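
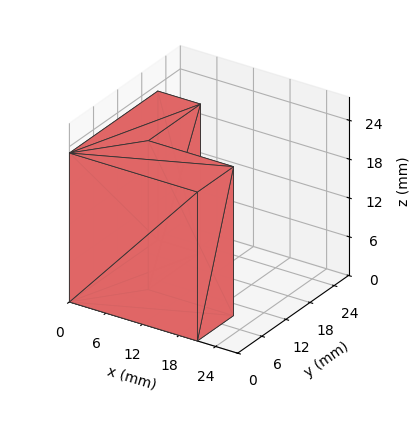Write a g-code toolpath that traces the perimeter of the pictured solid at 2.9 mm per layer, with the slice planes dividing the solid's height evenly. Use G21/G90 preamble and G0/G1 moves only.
Reading the render: the shape is an L-shaped prism: outer 21 × 22 mm, arm thicknesses ≈ 9 mm (horizontal) and 7 mm (vertical), extruded 23 mm in z (dimensions read to the nearest mm from the axis ticks). For the g-code, the solid's height is divided into equal slices at the stated Δz and each level perimeter traced with G1 moves after a G0 lift.

; perimeter-only toolpath
G21 ; units = mm
G90 ; absolute positioning
G28 ; home
; layer 1
G0 Z2.9
G0 X0.0 Y0.0
G1 X21.0 Y0.0
G1 X21.0 Y9.0
G1 X7.0 Y9.0
G1 X7.0 Y22.0
G1 X0.0 Y22.0
G1 X0.0 Y0.0
; layer 2
G0 Z5.8
G0 X0.0 Y0.0
G1 X21.0 Y0.0
G1 X21.0 Y9.0
G1 X7.0 Y9.0
G1 X7.0 Y22.0
G1 X0.0 Y22.0
G1 X0.0 Y0.0
; layer 3
G0 Z8.6
G0 X0.0 Y0.0
G1 X21.0 Y0.0
G1 X21.0 Y9.0
G1 X7.0 Y9.0
G1 X7.0 Y22.0
G1 X0.0 Y22.0
G1 X0.0 Y0.0
; layer 4
G0 Z11.5
G0 X0.0 Y0.0
G1 X21.0 Y0.0
G1 X21.0 Y9.0
G1 X7.0 Y9.0
G1 X7.0 Y22.0
G1 X0.0 Y22.0
G1 X0.0 Y0.0
; layer 5
G0 Z14.4
G0 X0.0 Y0.0
G1 X21.0 Y0.0
G1 X21.0 Y9.0
G1 X7.0 Y9.0
G1 X7.0 Y22.0
G1 X0.0 Y22.0
G1 X0.0 Y0.0
; layer 6
G0 Z17.2
G0 X0.0 Y0.0
G1 X21.0 Y0.0
G1 X21.0 Y9.0
G1 X7.0 Y9.0
G1 X7.0 Y22.0
G1 X0.0 Y22.0
G1 X0.0 Y0.0
; layer 7
G0 Z20.1
G0 X0.0 Y0.0
G1 X21.0 Y0.0
G1 X21.0 Y9.0
G1 X7.0 Y9.0
G1 X7.0 Y22.0
G1 X0.0 Y22.0
G1 X0.0 Y0.0
; layer 8
G0 Z23.0
G0 X0.0 Y0.0
G1 X21.0 Y0.0
G1 X21.0 Y9.0
G1 X7.0 Y9.0
G1 X7.0 Y22.0
G1 X0.0 Y22.0
G1 X0.0 Y0.0
M2 ; end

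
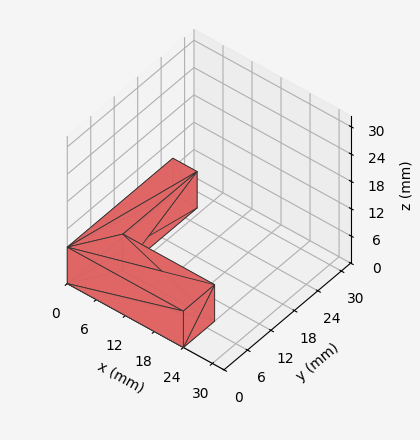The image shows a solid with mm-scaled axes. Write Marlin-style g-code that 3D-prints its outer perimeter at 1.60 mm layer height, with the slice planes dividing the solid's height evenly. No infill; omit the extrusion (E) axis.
Reading the render: the shape is an L-shaped prism: outer 24 × 27 mm, arm thicknesses ≈ 8 mm (horizontal) and 5 mm (vertical), extruded 8 mm in z (dimensions read to the nearest mm from the axis ticks). For the g-code, the solid's height is divided into equal slices at the stated Δz and each level perimeter traced with G1 moves after a G0 lift.

; perimeter-only toolpath
G21 ; units = mm
G90 ; absolute positioning
G28 ; home
; layer 1
G0 Z1.60
G0 X0.00 Y0.00
G1 X24.00 Y0.00
G1 X24.00 Y8.00
G1 X5.00 Y8.00
G1 X5.00 Y27.00
G1 X0.00 Y27.00
G1 X0.00 Y0.00
; layer 2
G0 Z3.20
G0 X0.00 Y0.00
G1 X24.00 Y0.00
G1 X24.00 Y8.00
G1 X5.00 Y8.00
G1 X5.00 Y27.00
G1 X0.00 Y27.00
G1 X0.00 Y0.00
; layer 3
G0 Z4.80
G0 X0.00 Y0.00
G1 X24.00 Y0.00
G1 X24.00 Y8.00
G1 X5.00 Y8.00
G1 X5.00 Y27.00
G1 X0.00 Y27.00
G1 X0.00 Y0.00
; layer 4
G0 Z6.40
G0 X0.00 Y0.00
G1 X24.00 Y0.00
G1 X24.00 Y8.00
G1 X5.00 Y8.00
G1 X5.00 Y27.00
G1 X0.00 Y27.00
G1 X0.00 Y0.00
; layer 5
G0 Z8.00
G0 X0.00 Y0.00
G1 X24.00 Y0.00
G1 X24.00 Y8.00
G1 X5.00 Y8.00
G1 X5.00 Y27.00
G1 X0.00 Y27.00
G1 X0.00 Y0.00
M2 ; end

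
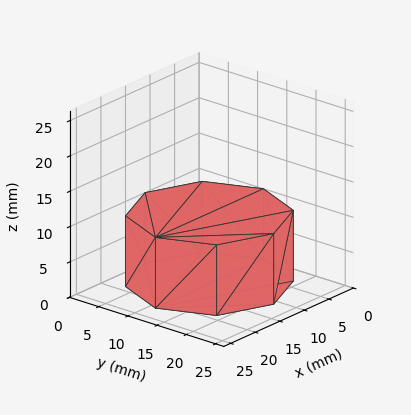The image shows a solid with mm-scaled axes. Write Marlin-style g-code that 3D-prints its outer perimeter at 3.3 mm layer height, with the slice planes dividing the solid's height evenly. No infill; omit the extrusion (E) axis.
Reading the render: the shape is a regular 8-sided prism (a cylinder approximated with 8 flat sides), circumscribed radius ≈ 11 mm, height ≈ 10 mm (dimensions read to the nearest mm from the axis ticks). For the g-code, the solid's height is divided into equal slices at the stated Δz and each level perimeter traced with G1 moves after a G0 lift.

; perimeter-only toolpath
G21 ; units = mm
G90 ; absolute positioning
G28 ; home
; layer 1
G0 Z3.3
G0 X22.0 Y11.0
G1 X18.8 Y18.8
G1 X11.0 Y22.0
G1 X3.2 Y18.8
G1 X0.0 Y11.0
G1 X3.2 Y3.2
G1 X11.0 Y0.0
G1 X18.8 Y3.2
G1 X22.0 Y11.0
; layer 2
G0 Z6.7
G0 X22.0 Y11.0
G1 X18.8 Y18.8
G1 X11.0 Y22.0
G1 X3.2 Y18.8
G1 X0.0 Y11.0
G1 X3.2 Y3.2
G1 X11.0 Y0.0
G1 X18.8 Y3.2
G1 X22.0 Y11.0
; layer 3
G0 Z10.0
G0 X22.0 Y11.0
G1 X18.8 Y18.8
G1 X11.0 Y22.0
G1 X3.2 Y18.8
G1 X0.0 Y11.0
G1 X3.2 Y3.2
G1 X11.0 Y0.0
G1 X18.8 Y3.2
G1 X22.0 Y11.0
M2 ; end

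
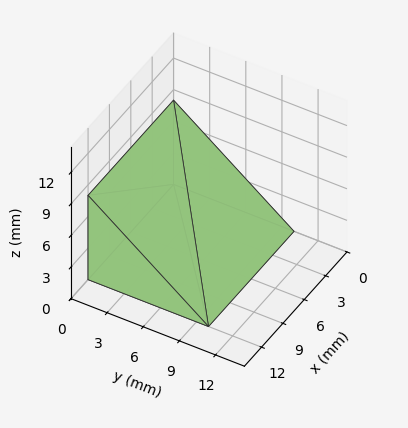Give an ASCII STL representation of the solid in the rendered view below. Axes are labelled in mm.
Reading the render: the shape is a wedge (ramp): 12 × 10 mm base, rising to 8 mm along the y=0 edge and sloping linearly to z=0 at y=10 (dimensions read to the nearest mm from the axis ticks). For the STL, each face is triangulated and given an outward normal.

solid part
  facet normal 0.0000 0.0000 -1.0000
    outer loop
      vertex 12.00 10.00 0.00
      vertex 12.00 0.00 0.00
      vertex 0.00 0.00 0.00
    endloop
  endfacet
  facet normal 0.0000 0.0000 -1.0000
    outer loop
      vertex 0.00 10.00 0.00
      vertex 12.00 10.00 0.00
      vertex 0.00 0.00 0.00
    endloop
  endfacet
  facet normal 0.0000 -1.0000 0.0000
    outer loop
      vertex 0.00 0.00 0.00
      vertex 12.00 0.00 0.00
      vertex 12.00 0.00 8.00
    endloop
  endfacet
  facet normal 0.0000 -1.0000 0.0000
    outer loop
      vertex 0.00 0.00 0.00
      vertex 12.00 0.00 8.00
      vertex 0.00 0.00 8.00
    endloop
  endfacet
  facet normal 0.0000 0.6247 0.7809
    outer loop
      vertex 0.00 0.00 8.00
      vertex 12.00 0.00 8.00
      vertex 12.00 10.00 0.00
    endloop
  endfacet
  facet normal 0.0000 0.6247 0.7809
    outer loop
      vertex 0.00 0.00 8.00
      vertex 12.00 10.00 0.00
      vertex 0.00 10.00 0.00
    endloop
  endfacet
  facet normal -1.0000 0.0000 0.0000
    outer loop
      vertex 0.00 0.00 8.00
      vertex 0.00 10.00 0.00
      vertex 0.00 0.00 0.00
    endloop
  endfacet
  facet normal 1.0000 0.0000 0.0000
    outer loop
      vertex 12.00 0.00 0.00
      vertex 12.00 10.00 0.00
      vertex 12.00 0.00 8.00
    endloop
  endfacet
endsolid part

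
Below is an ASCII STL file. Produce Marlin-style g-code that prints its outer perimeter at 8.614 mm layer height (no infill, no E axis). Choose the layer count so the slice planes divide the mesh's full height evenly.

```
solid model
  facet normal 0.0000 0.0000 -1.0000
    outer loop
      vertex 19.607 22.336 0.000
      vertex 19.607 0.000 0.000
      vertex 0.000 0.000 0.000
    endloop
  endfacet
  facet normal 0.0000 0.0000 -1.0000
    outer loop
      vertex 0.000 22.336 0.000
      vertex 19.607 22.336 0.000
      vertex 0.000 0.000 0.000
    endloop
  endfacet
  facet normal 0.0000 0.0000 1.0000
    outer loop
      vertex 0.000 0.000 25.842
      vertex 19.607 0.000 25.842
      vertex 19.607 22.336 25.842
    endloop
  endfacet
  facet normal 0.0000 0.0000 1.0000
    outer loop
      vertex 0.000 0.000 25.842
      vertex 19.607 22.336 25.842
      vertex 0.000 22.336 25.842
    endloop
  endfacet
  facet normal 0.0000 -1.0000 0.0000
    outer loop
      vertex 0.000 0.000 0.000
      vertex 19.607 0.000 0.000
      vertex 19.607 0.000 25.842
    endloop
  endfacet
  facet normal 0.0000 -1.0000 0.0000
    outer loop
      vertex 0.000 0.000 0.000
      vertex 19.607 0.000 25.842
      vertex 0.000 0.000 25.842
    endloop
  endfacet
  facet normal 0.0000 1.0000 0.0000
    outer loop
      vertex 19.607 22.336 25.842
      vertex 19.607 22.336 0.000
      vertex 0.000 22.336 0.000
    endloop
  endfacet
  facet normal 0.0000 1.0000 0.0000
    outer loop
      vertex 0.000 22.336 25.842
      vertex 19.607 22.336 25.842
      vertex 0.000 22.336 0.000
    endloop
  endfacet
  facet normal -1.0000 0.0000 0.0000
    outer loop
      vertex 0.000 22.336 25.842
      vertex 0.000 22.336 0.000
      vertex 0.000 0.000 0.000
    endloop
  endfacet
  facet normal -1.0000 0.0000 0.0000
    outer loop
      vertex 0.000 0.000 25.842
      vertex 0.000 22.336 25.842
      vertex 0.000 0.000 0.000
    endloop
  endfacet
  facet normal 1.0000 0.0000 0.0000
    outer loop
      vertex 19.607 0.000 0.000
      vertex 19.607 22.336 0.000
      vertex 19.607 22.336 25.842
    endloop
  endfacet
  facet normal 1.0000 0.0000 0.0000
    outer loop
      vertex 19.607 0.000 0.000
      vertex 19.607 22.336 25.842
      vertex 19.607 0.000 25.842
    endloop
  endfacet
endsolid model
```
; perimeter-only toolpath
G21 ; units = mm
G90 ; absolute positioning
G28 ; home
; layer 1
G0 Z8.614
G0 X0.000 Y0.000
G1 X19.607 Y0.000
G1 X19.607 Y22.336
G1 X0.000 Y22.336
G1 X0.000 Y0.000
; layer 2
G0 Z17.228
G0 X0.000 Y0.000
G1 X19.607 Y0.000
G1 X19.607 Y22.336
G1 X0.000 Y22.336
G1 X0.000 Y0.000
; layer 3
G0 Z25.842
G0 X0.000 Y0.000
G1 X19.607 Y0.000
G1 X19.607 Y22.336
G1 X0.000 Y22.336
G1 X0.000 Y0.000
M2 ; end

The solid is a rectangular box, roughly 19.6 × 22.3 mm footprint and 25.8 mm tall. Slicing at Δz = 8.614 mm — 3 equal slices spanning the solid's height, so layer i sits at z = i·h/3 — gives 3 non-empty perimeters. Each is a 4-segment closed polygon; G0 lifts to the layer z and rapids to the start vertex, then G1 traces the edges.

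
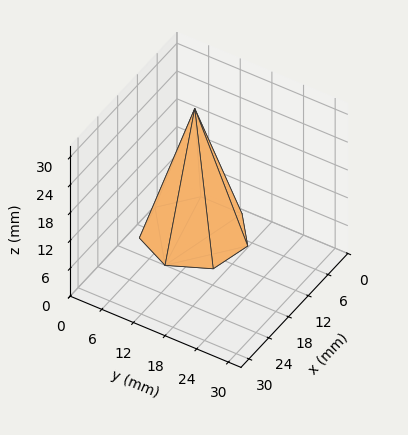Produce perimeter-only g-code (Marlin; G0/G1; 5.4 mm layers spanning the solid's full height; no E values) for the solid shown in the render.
Reading the render: the shape is a regular 7-sided pyramid, base circumscribed radius ≈ 9 mm, apex at z ≈ 27 mm (dimensions read to the nearest mm from the axis ticks). For the g-code, the solid's height is divided into equal slices at the stated Δz and each level perimeter traced with G1 moves after a G0 lift.

; perimeter-only toolpath
G21 ; units = mm
G90 ; absolute positioning
G28 ; home
; layer 1
G0 Z5.4
G0 X16.2 Y9.0
G1 X13.5 Y14.6
G1 X7.4 Y16.0
G1 X2.5 Y12.1
G1 X2.5 Y5.9
G1 X7.4 Y2.0
G1 X13.5 Y3.4
G1 X16.2 Y9.0
; layer 2
G0 Z10.8
G0 X14.4 Y9.0
G1 X12.4 Y13.2
G1 X7.8 Y14.3
G1 X4.1 Y11.3
G1 X4.1 Y6.7
G1 X7.8 Y3.7
G1 X12.4 Y4.8
G1 X14.4 Y9.0
; layer 3
G0 Z16.2
G0 X12.6 Y9.0
G1 X11.2 Y11.8
G1 X8.2 Y12.5
G1 X5.8 Y10.6
G1 X5.8 Y7.4
G1 X8.2 Y5.5
G1 X11.2 Y6.2
G1 X12.6 Y9.0
; layer 4
G0 Z21.6
G0 X10.8 Y9.0
G1 X10.1 Y10.4
G1 X8.6 Y10.8
G1 X7.4 Y9.8
G1 X7.4 Y8.2
G1 X8.6 Y7.2
G1 X10.1 Y7.6
G1 X10.8 Y9.0
M2 ; end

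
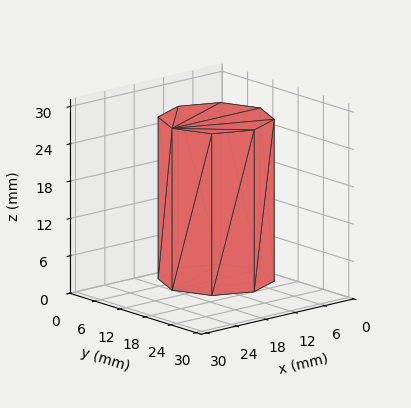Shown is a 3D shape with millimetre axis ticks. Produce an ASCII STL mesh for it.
Reading the render: the shape is a regular 8-sided prism (a cylinder approximated with 8 flat sides), circumscribed radius ≈ 9 mm, height ≈ 26 mm (dimensions read to the nearest mm from the axis ticks). For the STL, each face is triangulated and given an outward normal.

solid part
  facet normal 0.0000 0.0000 -1.0000
    outer loop
      vertex 9.000 18.000 0.000
      vertex 15.364 15.364 0.000
      vertex 18.000 9.000 0.000
    endloop
  endfacet
  facet normal 0.0000 0.0000 -1.0000
    outer loop
      vertex 2.636 15.364 0.000
      vertex 9.000 18.000 0.000
      vertex 18.000 9.000 0.000
    endloop
  endfacet
  facet normal 0.0000 0.0000 -1.0000
    outer loop
      vertex 0.000 9.000 0.000
      vertex 2.636 15.364 0.000
      vertex 18.000 9.000 0.000
    endloop
  endfacet
  facet normal 0.0000 0.0000 -1.0000
    outer loop
      vertex 2.636 2.636 0.000
      vertex 0.000 9.000 0.000
      vertex 18.000 9.000 0.000
    endloop
  endfacet
  facet normal 0.0000 0.0000 -1.0000
    outer loop
      vertex 9.000 0.000 0.000
      vertex 2.636 2.636 0.000
      vertex 18.000 9.000 0.000
    endloop
  endfacet
  facet normal 0.0000 0.0000 -1.0000
    outer loop
      vertex 15.364 2.636 0.000
      vertex 9.000 0.000 0.000
      vertex 18.000 9.000 0.000
    endloop
  endfacet
  facet normal 0.0000 0.0000 1.0000
    outer loop
      vertex 18.000 9.000 26.000
      vertex 15.364 15.364 26.000
      vertex 9.000 18.000 26.000
    endloop
  endfacet
  facet normal 0.0000 0.0000 1.0000
    outer loop
      vertex 18.000 9.000 26.000
      vertex 9.000 18.000 26.000
      vertex 2.636 15.364 26.000
    endloop
  endfacet
  facet normal 0.0000 0.0000 1.0000
    outer loop
      vertex 18.000 9.000 26.000
      vertex 2.636 15.364 26.000
      vertex 0.000 9.000 26.000
    endloop
  endfacet
  facet normal 0.0000 0.0000 1.0000
    outer loop
      vertex 18.000 9.000 26.000
      vertex 0.000 9.000 26.000
      vertex 2.636 2.636 26.000
    endloop
  endfacet
  facet normal 0.0000 0.0000 1.0000
    outer loop
      vertex 18.000 9.000 26.000
      vertex 2.636 2.636 26.000
      vertex 9.000 0.000 26.000
    endloop
  endfacet
  facet normal 0.0000 0.0000 1.0000
    outer loop
      vertex 18.000 9.000 26.000
      vertex 9.000 0.000 26.000
      vertex 15.364 2.636 26.000
    endloop
  endfacet
  facet normal 0.9239 0.3827 0.0000
    outer loop
      vertex 18.000 9.000 0.000
      vertex 15.364 15.364 0.000
      vertex 15.364 15.364 26.000
    endloop
  endfacet
  facet normal 0.9239 0.3827 0.0000
    outer loop
      vertex 18.000 9.000 0.000
      vertex 15.364 15.364 26.000
      vertex 18.000 9.000 26.000
    endloop
  endfacet
  facet normal 0.3827 0.9239 0.0000
    outer loop
      vertex 15.364 15.364 0.000
      vertex 9.000 18.000 0.000
      vertex 9.000 18.000 26.000
    endloop
  endfacet
  facet normal 0.3827 0.9239 0.0000
    outer loop
      vertex 15.364 15.364 0.000
      vertex 9.000 18.000 26.000
      vertex 15.364 15.364 26.000
    endloop
  endfacet
  facet normal -0.3827 0.9239 0.0000
    outer loop
      vertex 9.000 18.000 0.000
      vertex 2.636 15.364 0.000
      vertex 2.636 15.364 26.000
    endloop
  endfacet
  facet normal -0.3827 0.9239 0.0000
    outer loop
      vertex 9.000 18.000 0.000
      vertex 2.636 15.364 26.000
      vertex 9.000 18.000 26.000
    endloop
  endfacet
  facet normal -0.9239 0.3827 0.0000
    outer loop
      vertex 2.636 15.364 0.000
      vertex 0.000 9.000 0.000
      vertex 0.000 9.000 26.000
    endloop
  endfacet
  facet normal -0.9239 0.3827 0.0000
    outer loop
      vertex 2.636 15.364 0.000
      vertex 0.000 9.000 26.000
      vertex 2.636 15.364 26.000
    endloop
  endfacet
  facet normal -0.9239 -0.3827 0.0000
    outer loop
      vertex 0.000 9.000 0.000
      vertex 2.636 2.636 0.000
      vertex 2.636 2.636 26.000
    endloop
  endfacet
  facet normal -0.9239 -0.3827 0.0000
    outer loop
      vertex 0.000 9.000 0.000
      vertex 2.636 2.636 26.000
      vertex 0.000 9.000 26.000
    endloop
  endfacet
  facet normal -0.3827 -0.9239 0.0000
    outer loop
      vertex 2.636 2.636 0.000
      vertex 9.000 0.000 0.000
      vertex 9.000 0.000 26.000
    endloop
  endfacet
  facet normal -0.3827 -0.9239 0.0000
    outer loop
      vertex 2.636 2.636 0.000
      vertex 9.000 0.000 26.000
      vertex 2.636 2.636 26.000
    endloop
  endfacet
  facet normal 0.3827 -0.9239 0.0000
    outer loop
      vertex 9.000 0.000 0.000
      vertex 15.364 2.636 0.000
      vertex 15.364 2.636 26.000
    endloop
  endfacet
  facet normal 0.3827 -0.9239 0.0000
    outer loop
      vertex 9.000 0.000 0.000
      vertex 15.364 2.636 26.000
      vertex 9.000 0.000 26.000
    endloop
  endfacet
  facet normal 0.9239 -0.3827 0.0000
    outer loop
      vertex 15.364 2.636 0.000
      vertex 18.000 9.000 0.000
      vertex 18.000 9.000 26.000
    endloop
  endfacet
  facet normal 0.9239 -0.3827 0.0000
    outer loop
      vertex 15.364 2.636 0.000
      vertex 18.000 9.000 26.000
      vertex 15.364 2.636 26.000
    endloop
  endfacet
endsolid part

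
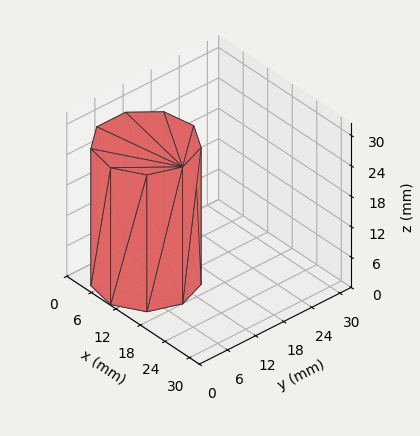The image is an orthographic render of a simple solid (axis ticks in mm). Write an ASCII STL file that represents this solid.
Reading the render: the shape is a regular 9-sided prism (a cylinder approximated with 9 flat sides), circumscribed radius ≈ 9 mm, height ≈ 27 mm (dimensions read to the nearest mm from the axis ticks). For the STL, each face is triangulated and given an outward normal.

solid part
  facet normal 0.0000 0.0000 -1.0000
    outer loop
      vertex 10.563 17.863 0.000
      vertex 15.894 14.785 0.000
      vertex 18.000 9.000 0.000
    endloop
  endfacet
  facet normal 0.0000 0.0000 -1.0000
    outer loop
      vertex 4.500 16.794 0.000
      vertex 10.563 17.863 0.000
      vertex 18.000 9.000 0.000
    endloop
  endfacet
  facet normal 0.0000 0.0000 -1.0000
    outer loop
      vertex 0.543 12.078 0.000
      vertex 4.500 16.794 0.000
      vertex 18.000 9.000 0.000
    endloop
  endfacet
  facet normal 0.0000 0.0000 -1.0000
    outer loop
      vertex 0.543 5.922 0.000
      vertex 0.543 12.078 0.000
      vertex 18.000 9.000 0.000
    endloop
  endfacet
  facet normal 0.0000 0.0000 -1.0000
    outer loop
      vertex 4.500 1.206 0.000
      vertex 0.543 5.922 0.000
      vertex 18.000 9.000 0.000
    endloop
  endfacet
  facet normal 0.0000 0.0000 -1.0000
    outer loop
      vertex 10.563 0.137 0.000
      vertex 4.500 1.206 0.000
      vertex 18.000 9.000 0.000
    endloop
  endfacet
  facet normal 0.0000 0.0000 -1.0000
    outer loop
      vertex 15.894 3.215 0.000
      vertex 10.563 0.137 0.000
      vertex 18.000 9.000 0.000
    endloop
  endfacet
  facet normal 0.0000 0.0000 1.0000
    outer loop
      vertex 18.000 9.000 27.000
      vertex 15.894 14.785 27.000
      vertex 10.563 17.863 27.000
    endloop
  endfacet
  facet normal 0.0000 0.0000 1.0000
    outer loop
      vertex 18.000 9.000 27.000
      vertex 10.563 17.863 27.000
      vertex 4.500 16.794 27.000
    endloop
  endfacet
  facet normal 0.0000 0.0000 1.0000
    outer loop
      vertex 18.000 9.000 27.000
      vertex 4.500 16.794 27.000
      vertex 0.543 12.078 27.000
    endloop
  endfacet
  facet normal 0.0000 0.0000 1.0000
    outer loop
      vertex 18.000 9.000 27.000
      vertex 0.543 12.078 27.000
      vertex 0.543 5.922 27.000
    endloop
  endfacet
  facet normal 0.0000 0.0000 1.0000
    outer loop
      vertex 18.000 9.000 27.000
      vertex 0.543 5.922 27.000
      vertex 4.500 1.206 27.000
    endloop
  endfacet
  facet normal 0.0000 0.0000 1.0000
    outer loop
      vertex 18.000 9.000 27.000
      vertex 4.500 1.206 27.000
      vertex 10.563 0.137 27.000
    endloop
  endfacet
  facet normal 0.0000 0.0000 1.0000
    outer loop
      vertex 18.000 9.000 27.000
      vertex 10.563 0.137 27.000
      vertex 15.894 3.215 27.000
    endloop
  endfacet
  facet normal 0.9397 0.3421 0.0000
    outer loop
      vertex 18.000 9.000 0.000
      vertex 15.894 14.785 0.000
      vertex 15.894 14.785 27.000
    endloop
  endfacet
  facet normal 0.9397 0.3421 0.0000
    outer loop
      vertex 18.000 9.000 0.000
      vertex 15.894 14.785 27.000
      vertex 18.000 9.000 27.000
    endloop
  endfacet
  facet normal 0.5000 0.8660 0.0000
    outer loop
      vertex 15.894 14.785 0.000
      vertex 10.563 17.863 0.000
      vertex 10.563 17.863 27.000
    endloop
  endfacet
  facet normal 0.5000 0.8660 0.0000
    outer loop
      vertex 15.894 14.785 0.000
      vertex 10.563 17.863 27.000
      vertex 15.894 14.785 27.000
    endloop
  endfacet
  facet normal -0.1736 0.9848 0.0000
    outer loop
      vertex 10.563 17.863 0.000
      vertex 4.500 16.794 0.000
      vertex 4.500 16.794 27.000
    endloop
  endfacet
  facet normal -0.1736 0.9848 0.0000
    outer loop
      vertex 10.563 17.863 0.000
      vertex 4.500 16.794 27.000
      vertex 10.563 17.863 27.000
    endloop
  endfacet
  facet normal -0.7661 0.6428 0.0000
    outer loop
      vertex 4.500 16.794 0.000
      vertex 0.543 12.078 0.000
      vertex 0.543 12.078 27.000
    endloop
  endfacet
  facet normal -0.7661 0.6428 0.0000
    outer loop
      vertex 4.500 16.794 0.000
      vertex 0.543 12.078 27.000
      vertex 4.500 16.794 27.000
    endloop
  endfacet
  facet normal -1.0000 0.0000 0.0000
    outer loop
      vertex 0.543 12.078 0.000
      vertex 0.543 5.922 0.000
      vertex 0.543 5.922 27.000
    endloop
  endfacet
  facet normal -1.0000 0.0000 0.0000
    outer loop
      vertex 0.543 12.078 0.000
      vertex 0.543 5.922 27.000
      vertex 0.543 12.078 27.000
    endloop
  endfacet
  facet normal -0.7661 -0.6428 0.0000
    outer loop
      vertex 0.543 5.922 0.000
      vertex 4.500 1.206 0.000
      vertex 4.500 1.206 27.000
    endloop
  endfacet
  facet normal -0.7661 -0.6428 0.0000
    outer loop
      vertex 0.543 5.922 0.000
      vertex 4.500 1.206 27.000
      vertex 0.543 5.922 27.000
    endloop
  endfacet
  facet normal -0.1736 -0.9848 0.0000
    outer loop
      vertex 4.500 1.206 0.000
      vertex 10.563 0.137 0.000
      vertex 10.563 0.137 27.000
    endloop
  endfacet
  facet normal -0.1736 -0.9848 0.0000
    outer loop
      vertex 4.500 1.206 0.000
      vertex 10.563 0.137 27.000
      vertex 4.500 1.206 27.000
    endloop
  endfacet
  facet normal 0.5000 -0.8660 0.0000
    outer loop
      vertex 10.563 0.137 0.000
      vertex 15.894 3.215 0.000
      vertex 15.894 3.215 27.000
    endloop
  endfacet
  facet normal 0.5000 -0.8660 0.0000
    outer loop
      vertex 10.563 0.137 0.000
      vertex 15.894 3.215 27.000
      vertex 10.563 0.137 27.000
    endloop
  endfacet
  facet normal 0.9397 -0.3421 0.0000
    outer loop
      vertex 15.894 3.215 0.000
      vertex 18.000 9.000 0.000
      vertex 18.000 9.000 27.000
    endloop
  endfacet
  facet normal 0.9397 -0.3421 0.0000
    outer loop
      vertex 15.894 3.215 0.000
      vertex 18.000 9.000 27.000
      vertex 15.894 3.215 27.000
    endloop
  endfacet
endsolid part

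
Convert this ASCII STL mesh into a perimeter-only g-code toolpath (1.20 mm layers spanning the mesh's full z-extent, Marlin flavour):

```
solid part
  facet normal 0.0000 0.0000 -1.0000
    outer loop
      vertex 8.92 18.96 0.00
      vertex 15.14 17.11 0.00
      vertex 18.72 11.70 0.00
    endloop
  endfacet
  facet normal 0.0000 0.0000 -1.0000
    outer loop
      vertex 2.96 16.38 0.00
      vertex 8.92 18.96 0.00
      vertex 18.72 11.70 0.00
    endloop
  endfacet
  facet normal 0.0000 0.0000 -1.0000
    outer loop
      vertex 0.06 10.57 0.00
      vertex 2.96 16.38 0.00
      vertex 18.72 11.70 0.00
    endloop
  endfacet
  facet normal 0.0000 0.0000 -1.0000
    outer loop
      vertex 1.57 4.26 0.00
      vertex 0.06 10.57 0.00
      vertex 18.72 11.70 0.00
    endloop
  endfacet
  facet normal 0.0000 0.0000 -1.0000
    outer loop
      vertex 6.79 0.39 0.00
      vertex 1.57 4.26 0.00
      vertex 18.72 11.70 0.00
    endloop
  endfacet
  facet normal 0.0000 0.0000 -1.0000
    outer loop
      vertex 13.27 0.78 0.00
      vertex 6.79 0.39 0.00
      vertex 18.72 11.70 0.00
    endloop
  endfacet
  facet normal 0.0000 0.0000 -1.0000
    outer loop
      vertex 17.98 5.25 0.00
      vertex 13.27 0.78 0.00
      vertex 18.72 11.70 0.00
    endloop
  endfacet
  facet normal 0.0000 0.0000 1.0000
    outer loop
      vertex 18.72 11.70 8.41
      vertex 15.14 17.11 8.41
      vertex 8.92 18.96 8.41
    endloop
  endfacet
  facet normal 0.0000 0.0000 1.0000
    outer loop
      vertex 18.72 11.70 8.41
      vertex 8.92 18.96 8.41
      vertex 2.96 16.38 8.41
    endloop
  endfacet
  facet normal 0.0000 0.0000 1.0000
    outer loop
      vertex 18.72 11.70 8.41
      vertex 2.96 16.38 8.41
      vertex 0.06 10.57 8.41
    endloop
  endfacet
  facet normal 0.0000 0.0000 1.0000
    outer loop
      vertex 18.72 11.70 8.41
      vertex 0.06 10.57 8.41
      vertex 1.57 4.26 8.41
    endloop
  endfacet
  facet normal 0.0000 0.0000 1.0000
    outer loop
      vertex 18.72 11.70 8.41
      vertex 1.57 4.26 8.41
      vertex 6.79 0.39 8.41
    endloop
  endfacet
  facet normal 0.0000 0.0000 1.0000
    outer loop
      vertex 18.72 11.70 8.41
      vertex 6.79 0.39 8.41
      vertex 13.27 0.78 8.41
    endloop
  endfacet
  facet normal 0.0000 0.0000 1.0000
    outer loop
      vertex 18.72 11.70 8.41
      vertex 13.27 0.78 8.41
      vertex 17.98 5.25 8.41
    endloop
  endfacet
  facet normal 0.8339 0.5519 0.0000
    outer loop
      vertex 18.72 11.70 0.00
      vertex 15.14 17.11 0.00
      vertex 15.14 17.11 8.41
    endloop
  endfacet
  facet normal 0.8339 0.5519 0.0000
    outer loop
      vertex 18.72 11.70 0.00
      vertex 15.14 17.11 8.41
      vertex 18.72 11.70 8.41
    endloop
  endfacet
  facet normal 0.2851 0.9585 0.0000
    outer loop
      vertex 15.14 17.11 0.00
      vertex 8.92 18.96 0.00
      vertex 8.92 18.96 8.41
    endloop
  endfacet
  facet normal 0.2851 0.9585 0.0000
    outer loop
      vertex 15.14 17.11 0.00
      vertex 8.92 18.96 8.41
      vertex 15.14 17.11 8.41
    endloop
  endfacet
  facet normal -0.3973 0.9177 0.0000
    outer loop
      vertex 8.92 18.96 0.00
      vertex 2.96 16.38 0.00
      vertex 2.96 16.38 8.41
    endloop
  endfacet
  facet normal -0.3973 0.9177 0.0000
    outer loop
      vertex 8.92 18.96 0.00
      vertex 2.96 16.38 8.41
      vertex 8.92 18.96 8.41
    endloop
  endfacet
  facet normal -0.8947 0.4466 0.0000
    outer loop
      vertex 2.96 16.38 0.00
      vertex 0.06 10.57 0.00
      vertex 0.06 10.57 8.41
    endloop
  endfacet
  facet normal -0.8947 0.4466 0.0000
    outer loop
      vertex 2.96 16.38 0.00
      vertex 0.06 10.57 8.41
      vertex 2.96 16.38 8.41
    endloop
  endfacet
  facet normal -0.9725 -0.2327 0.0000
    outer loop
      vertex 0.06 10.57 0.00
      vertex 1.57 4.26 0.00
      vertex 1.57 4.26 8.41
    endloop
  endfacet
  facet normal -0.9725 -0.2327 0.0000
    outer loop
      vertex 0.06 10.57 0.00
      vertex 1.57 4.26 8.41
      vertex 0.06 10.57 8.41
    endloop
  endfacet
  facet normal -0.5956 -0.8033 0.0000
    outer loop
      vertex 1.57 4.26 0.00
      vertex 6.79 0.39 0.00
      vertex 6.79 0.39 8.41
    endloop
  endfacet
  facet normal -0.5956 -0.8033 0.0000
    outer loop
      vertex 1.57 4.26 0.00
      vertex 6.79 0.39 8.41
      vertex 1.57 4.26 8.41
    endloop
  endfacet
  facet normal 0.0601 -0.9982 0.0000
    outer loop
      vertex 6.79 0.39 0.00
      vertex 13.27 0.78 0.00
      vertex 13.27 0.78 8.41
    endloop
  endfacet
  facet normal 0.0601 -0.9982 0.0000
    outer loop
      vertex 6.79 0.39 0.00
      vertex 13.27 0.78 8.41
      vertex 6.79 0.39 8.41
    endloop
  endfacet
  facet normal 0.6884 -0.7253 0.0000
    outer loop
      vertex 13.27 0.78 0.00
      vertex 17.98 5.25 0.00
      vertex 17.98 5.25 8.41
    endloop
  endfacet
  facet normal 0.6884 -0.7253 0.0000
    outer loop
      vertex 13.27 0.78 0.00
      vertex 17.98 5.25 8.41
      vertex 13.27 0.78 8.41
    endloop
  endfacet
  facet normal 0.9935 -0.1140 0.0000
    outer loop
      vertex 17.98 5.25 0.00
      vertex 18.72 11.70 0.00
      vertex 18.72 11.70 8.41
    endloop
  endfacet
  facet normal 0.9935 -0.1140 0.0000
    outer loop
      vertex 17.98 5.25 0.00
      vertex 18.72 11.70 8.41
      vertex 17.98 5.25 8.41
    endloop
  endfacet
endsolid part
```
; perimeter-only toolpath
G21 ; units = mm
G90 ; absolute positioning
G28 ; home
; layer 1
G0 Z1.20
G0 X18.72 Y11.70
G1 X15.14 Y17.11
G1 X8.92 Y18.96
G1 X2.96 Y16.38
G1 X0.06 Y10.57
G1 X1.57 Y4.26
G1 X6.79 Y0.39
G1 X13.27 Y0.78
G1 X17.98 Y5.25
G1 X18.72 Y11.70
; layer 2
G0 Z2.40
G0 X18.72 Y11.70
G1 X15.14 Y17.11
G1 X8.92 Y18.96
G1 X2.96 Y16.38
G1 X0.06 Y10.57
G1 X1.57 Y4.26
G1 X6.79 Y0.39
G1 X13.27 Y0.78
G1 X17.98 Y5.25
G1 X18.72 Y11.70
; layer 3
G0 Z3.60
G0 X18.72 Y11.70
G1 X15.14 Y17.11
G1 X8.92 Y18.96
G1 X2.96 Y16.38
G1 X0.06 Y10.57
G1 X1.57 Y4.26
G1 X6.79 Y0.39
G1 X13.27 Y0.78
G1 X17.98 Y5.25
G1 X18.72 Y11.70
; layer 4
G0 Z4.81
G0 X18.72 Y11.70
G1 X15.14 Y17.11
G1 X8.92 Y18.96
G1 X2.96 Y16.38
G1 X0.06 Y10.57
G1 X1.57 Y4.26
G1 X6.79 Y0.39
G1 X13.27 Y0.78
G1 X17.98 Y5.25
G1 X18.72 Y11.70
; layer 5
G0 Z6.01
G0 X18.72 Y11.70
G1 X15.14 Y17.11
G1 X8.92 Y18.96
G1 X2.96 Y16.38
G1 X0.06 Y10.57
G1 X1.57 Y4.26
G1 X6.79 Y0.39
G1 X13.27 Y0.78
G1 X17.98 Y5.25
G1 X18.72 Y11.70
; layer 6
G0 Z7.21
G0 X18.72 Y11.70
G1 X15.14 Y17.11
G1 X8.92 Y18.96
G1 X2.96 Y16.38
G1 X0.06 Y10.57
G1 X1.57 Y4.26
G1 X6.79 Y0.39
G1 X13.27 Y0.78
G1 X17.98 Y5.25
G1 X18.72 Y11.70
; layer 7
G0 Z8.41
G0 X18.72 Y11.70
G1 X15.14 Y17.11
G1 X8.92 Y18.96
G1 X2.96 Y16.38
G1 X0.06 Y10.57
G1 X1.57 Y4.26
G1 X6.79 Y0.39
G1 X13.27 Y0.78
G1 X17.98 Y5.25
G1 X18.72 Y11.70
M2 ; end

The solid is a regular 9-sided prism (a cylinder approximated with 9 flat sides), circumscribed radius ≈ 9.49 mm, height ≈ 8.41 mm. Slicing at Δz = 1.20 mm — 7 equal slices spanning the solid's height, so layer i sits at z = i·h/7 — gives 7 non-empty perimeters. Each is a 9-segment closed polygon; G0 lifts to the layer z and rapids to the start vertex, then G1 traces the edges.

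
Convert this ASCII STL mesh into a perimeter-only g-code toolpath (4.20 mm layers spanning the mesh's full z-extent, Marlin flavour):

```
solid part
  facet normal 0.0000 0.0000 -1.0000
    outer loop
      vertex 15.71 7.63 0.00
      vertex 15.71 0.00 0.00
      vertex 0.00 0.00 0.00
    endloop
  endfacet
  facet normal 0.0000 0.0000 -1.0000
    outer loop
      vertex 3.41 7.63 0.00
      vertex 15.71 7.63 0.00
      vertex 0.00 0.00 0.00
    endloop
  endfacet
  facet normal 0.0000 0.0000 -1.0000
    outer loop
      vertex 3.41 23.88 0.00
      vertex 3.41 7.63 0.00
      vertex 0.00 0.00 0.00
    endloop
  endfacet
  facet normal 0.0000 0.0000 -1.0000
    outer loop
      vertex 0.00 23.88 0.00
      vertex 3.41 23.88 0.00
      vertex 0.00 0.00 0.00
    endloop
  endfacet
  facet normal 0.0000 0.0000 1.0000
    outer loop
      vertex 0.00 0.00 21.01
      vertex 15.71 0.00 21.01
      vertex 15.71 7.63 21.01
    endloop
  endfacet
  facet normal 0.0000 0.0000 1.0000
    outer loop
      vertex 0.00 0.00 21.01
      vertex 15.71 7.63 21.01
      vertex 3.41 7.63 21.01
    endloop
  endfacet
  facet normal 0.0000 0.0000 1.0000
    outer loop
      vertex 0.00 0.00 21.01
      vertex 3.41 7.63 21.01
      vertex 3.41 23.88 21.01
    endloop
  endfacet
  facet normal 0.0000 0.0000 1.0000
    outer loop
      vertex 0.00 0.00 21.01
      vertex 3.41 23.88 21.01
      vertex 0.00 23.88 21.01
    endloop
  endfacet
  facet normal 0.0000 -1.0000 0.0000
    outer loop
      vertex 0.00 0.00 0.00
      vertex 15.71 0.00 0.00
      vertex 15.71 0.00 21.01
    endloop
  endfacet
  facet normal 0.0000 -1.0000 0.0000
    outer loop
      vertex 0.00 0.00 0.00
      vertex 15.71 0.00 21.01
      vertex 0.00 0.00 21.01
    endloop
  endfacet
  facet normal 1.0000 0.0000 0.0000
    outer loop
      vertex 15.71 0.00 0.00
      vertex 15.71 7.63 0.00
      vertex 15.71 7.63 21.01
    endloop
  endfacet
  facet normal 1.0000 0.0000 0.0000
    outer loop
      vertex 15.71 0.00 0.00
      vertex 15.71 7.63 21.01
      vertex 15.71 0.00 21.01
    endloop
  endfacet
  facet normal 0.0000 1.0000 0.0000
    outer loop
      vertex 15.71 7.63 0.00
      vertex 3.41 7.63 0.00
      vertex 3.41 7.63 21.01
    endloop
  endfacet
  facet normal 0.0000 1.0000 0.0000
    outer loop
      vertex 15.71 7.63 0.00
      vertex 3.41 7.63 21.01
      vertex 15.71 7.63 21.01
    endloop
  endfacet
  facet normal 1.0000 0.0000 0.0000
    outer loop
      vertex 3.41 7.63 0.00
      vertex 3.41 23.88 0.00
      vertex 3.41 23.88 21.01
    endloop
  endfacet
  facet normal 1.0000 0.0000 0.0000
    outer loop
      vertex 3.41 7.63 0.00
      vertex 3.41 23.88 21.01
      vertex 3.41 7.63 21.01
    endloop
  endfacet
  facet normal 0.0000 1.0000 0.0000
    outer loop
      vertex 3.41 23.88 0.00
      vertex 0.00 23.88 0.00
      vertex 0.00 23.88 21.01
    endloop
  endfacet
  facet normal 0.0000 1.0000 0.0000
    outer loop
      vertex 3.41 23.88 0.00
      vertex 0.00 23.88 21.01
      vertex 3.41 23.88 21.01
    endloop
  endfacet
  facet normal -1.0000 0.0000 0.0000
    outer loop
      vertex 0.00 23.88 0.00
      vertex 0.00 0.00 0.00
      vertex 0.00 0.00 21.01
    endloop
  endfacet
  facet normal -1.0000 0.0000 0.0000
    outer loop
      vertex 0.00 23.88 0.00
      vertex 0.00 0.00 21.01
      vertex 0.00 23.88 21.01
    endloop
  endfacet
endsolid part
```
; perimeter-only toolpath
G21 ; units = mm
G90 ; absolute positioning
G28 ; home
; layer 1
G0 Z4.20
G0 X0.00 Y0.00
G1 X15.71 Y0.00
G1 X15.71 Y7.63
G1 X3.41 Y7.63
G1 X3.41 Y23.88
G1 X0.00 Y23.88
G1 X0.00 Y0.00
; layer 2
G0 Z8.40
G0 X0.00 Y0.00
G1 X15.71 Y0.00
G1 X15.71 Y7.63
G1 X3.41 Y7.63
G1 X3.41 Y23.88
G1 X0.00 Y23.88
G1 X0.00 Y0.00
; layer 3
G0 Z12.61
G0 X0.00 Y0.00
G1 X15.71 Y0.00
G1 X15.71 Y7.63
G1 X3.41 Y7.63
G1 X3.41 Y23.88
G1 X0.00 Y23.88
G1 X0.00 Y0.00
; layer 4
G0 Z16.81
G0 X0.00 Y0.00
G1 X15.71 Y0.00
G1 X15.71 Y7.63
G1 X3.41 Y7.63
G1 X3.41 Y23.88
G1 X0.00 Y23.88
G1 X0.00 Y0.00
; layer 5
G0 Z21.01
G0 X0.00 Y0.00
G1 X15.71 Y0.00
G1 X15.71 Y7.63
G1 X3.41 Y7.63
G1 X3.41 Y23.88
G1 X0.00 Y23.88
G1 X0.00 Y0.00
M2 ; end

The solid is an L-shaped prism: outer 15.7 × 23.9 mm, arm thicknesses ≈ 7.63 mm (horizontal) and 3.41 mm (vertical), extruded 21 mm in z. Slicing at Δz = 4.20 mm — 5 equal slices spanning the solid's height, so layer i sits at z = i·h/5 — gives 5 non-empty perimeters. Each is a 6-segment closed polygon; G0 lifts to the layer z and rapids to the start vertex, then G1 traces the edges.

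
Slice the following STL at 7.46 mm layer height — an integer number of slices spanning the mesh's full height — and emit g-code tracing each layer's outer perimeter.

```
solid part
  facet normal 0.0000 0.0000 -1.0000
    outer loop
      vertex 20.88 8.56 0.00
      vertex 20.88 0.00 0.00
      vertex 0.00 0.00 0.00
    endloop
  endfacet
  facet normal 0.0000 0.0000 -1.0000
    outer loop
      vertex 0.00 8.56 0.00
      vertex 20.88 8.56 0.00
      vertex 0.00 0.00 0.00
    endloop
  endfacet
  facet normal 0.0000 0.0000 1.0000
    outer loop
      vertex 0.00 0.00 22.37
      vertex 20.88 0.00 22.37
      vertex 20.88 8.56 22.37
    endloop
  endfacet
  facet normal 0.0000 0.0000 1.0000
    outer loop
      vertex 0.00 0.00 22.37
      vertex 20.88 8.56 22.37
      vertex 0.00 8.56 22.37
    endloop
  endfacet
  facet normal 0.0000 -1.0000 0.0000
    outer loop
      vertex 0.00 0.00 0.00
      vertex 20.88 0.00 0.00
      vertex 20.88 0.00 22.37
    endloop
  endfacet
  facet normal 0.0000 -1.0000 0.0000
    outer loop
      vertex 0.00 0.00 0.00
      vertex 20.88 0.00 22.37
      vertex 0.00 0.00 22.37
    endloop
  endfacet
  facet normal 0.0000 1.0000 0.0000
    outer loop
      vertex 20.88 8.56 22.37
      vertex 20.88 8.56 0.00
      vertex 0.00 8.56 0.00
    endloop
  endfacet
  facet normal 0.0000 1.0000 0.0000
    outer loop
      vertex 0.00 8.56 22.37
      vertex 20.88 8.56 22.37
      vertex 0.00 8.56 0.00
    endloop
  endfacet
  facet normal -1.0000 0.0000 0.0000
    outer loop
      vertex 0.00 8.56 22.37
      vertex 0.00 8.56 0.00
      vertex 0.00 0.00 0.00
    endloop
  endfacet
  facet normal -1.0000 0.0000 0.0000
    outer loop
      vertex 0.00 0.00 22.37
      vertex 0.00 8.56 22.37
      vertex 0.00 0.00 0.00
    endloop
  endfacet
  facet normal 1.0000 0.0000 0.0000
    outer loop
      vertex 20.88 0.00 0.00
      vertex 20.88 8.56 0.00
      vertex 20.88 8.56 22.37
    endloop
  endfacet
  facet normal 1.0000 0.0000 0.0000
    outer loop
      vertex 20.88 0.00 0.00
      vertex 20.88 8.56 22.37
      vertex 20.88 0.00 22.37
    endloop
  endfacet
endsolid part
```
; perimeter-only toolpath
G21 ; units = mm
G90 ; absolute positioning
G28 ; home
; layer 1
G0 Z7.46
G0 X0.00 Y0.00
G1 X20.88 Y0.00
G1 X20.88 Y8.56
G1 X0.00 Y8.56
G1 X0.00 Y0.00
; layer 2
G0 Z14.91
G0 X0.00 Y0.00
G1 X20.88 Y0.00
G1 X20.88 Y8.56
G1 X0.00 Y8.56
G1 X0.00 Y0.00
; layer 3
G0 Z22.37
G0 X0.00 Y0.00
G1 X20.88 Y0.00
G1 X20.88 Y8.56
G1 X0.00 Y8.56
G1 X0.00 Y0.00
M2 ; end

The solid is a rectangular box, roughly 20.9 × 8.56 mm footprint and 22.4 mm tall. Slicing at Δz = 7.46 mm — 3 equal slices spanning the solid's height, so layer i sits at z = i·h/3 — gives 3 non-empty perimeters. Each is a 4-segment closed polygon; G0 lifts to the layer z and rapids to the start vertex, then G1 traces the edges.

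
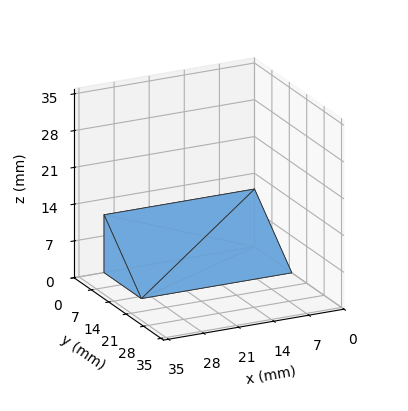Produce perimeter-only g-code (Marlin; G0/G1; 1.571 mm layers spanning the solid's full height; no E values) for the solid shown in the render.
Reading the render: the shape is a wedge (ramp): 30 × 15 mm base, rising to 11 mm along the y=0 edge and sloping linearly to z=0 at y=15 (dimensions read to the nearest mm from the axis ticks). For the g-code, the solid's height is divided into equal slices at the stated Δz and each level perimeter traced with G1 moves after a G0 lift.

; perimeter-only toolpath
G21 ; units = mm
G90 ; absolute positioning
G28 ; home
; layer 1
G0 Z1.571
G0 X0.000 Y0.000
G1 X30.000 Y0.000
G1 X30.000 Y12.857
G1 X0.000 Y12.857
G1 X0.000 Y0.000
; layer 2
G0 Z3.143
G0 X0.000 Y0.000
G1 X30.000 Y0.000
G1 X30.000 Y10.714
G1 X0.000 Y10.714
G1 X0.000 Y0.000
; layer 3
G0 Z4.714
G0 X0.000 Y0.000
G1 X30.000 Y0.000
G1 X30.000 Y8.571
G1 X0.000 Y8.571
G1 X0.000 Y0.000
; layer 4
G0 Z6.286
G0 X0.000 Y0.000
G1 X30.000 Y0.000
G1 X30.000 Y6.429
G1 X0.000 Y6.429
G1 X0.000 Y0.000
; layer 5
G0 Z7.857
G0 X0.000 Y0.000
G1 X30.000 Y0.000
G1 X30.000 Y4.286
G1 X0.000 Y4.286
G1 X0.000 Y0.000
; layer 6
G0 Z9.429
G0 X0.000 Y0.000
G1 X30.000 Y0.000
G1 X30.000 Y2.143
G1 X0.000 Y2.143
G1 X0.000 Y0.000
M2 ; end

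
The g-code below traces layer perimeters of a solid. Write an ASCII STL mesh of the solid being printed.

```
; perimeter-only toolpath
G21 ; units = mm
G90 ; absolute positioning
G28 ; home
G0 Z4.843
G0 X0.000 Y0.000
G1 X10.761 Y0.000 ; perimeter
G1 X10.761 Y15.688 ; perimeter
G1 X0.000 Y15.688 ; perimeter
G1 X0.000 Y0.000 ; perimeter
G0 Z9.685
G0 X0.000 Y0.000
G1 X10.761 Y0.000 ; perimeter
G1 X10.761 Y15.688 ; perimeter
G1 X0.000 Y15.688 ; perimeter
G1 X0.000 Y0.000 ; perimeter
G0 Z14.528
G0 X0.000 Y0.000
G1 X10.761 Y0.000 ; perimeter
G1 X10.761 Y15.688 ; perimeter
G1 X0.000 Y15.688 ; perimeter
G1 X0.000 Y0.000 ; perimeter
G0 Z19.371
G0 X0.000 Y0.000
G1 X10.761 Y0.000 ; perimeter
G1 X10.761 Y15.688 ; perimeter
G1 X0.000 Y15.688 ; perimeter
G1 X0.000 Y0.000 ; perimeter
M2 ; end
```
solid part
  facet normal 0.0000 0.0000 -1.0000
    outer loop
      vertex 10.761 15.688 0.000
      vertex 10.761 0.000 0.000
      vertex 0.000 0.000 0.000
    endloop
  endfacet
  facet normal 0.0000 0.0000 -1.0000
    outer loop
      vertex 0.000 15.688 0.000
      vertex 10.761 15.688 0.000
      vertex 0.000 0.000 0.000
    endloop
  endfacet
  facet normal 0.0000 0.0000 1.0000
    outer loop
      vertex 0.000 0.000 19.371
      vertex 10.761 0.000 19.371
      vertex 10.761 15.688 19.371
    endloop
  endfacet
  facet normal 0.0000 0.0000 1.0000
    outer loop
      vertex 0.000 0.000 19.371
      vertex 10.761 15.688 19.371
      vertex 0.000 15.688 19.371
    endloop
  endfacet
  facet normal 0.0000 -1.0000 0.0000
    outer loop
      vertex 0.000 0.000 0.000
      vertex 10.761 0.000 0.000
      vertex 10.761 0.000 19.371
    endloop
  endfacet
  facet normal 0.0000 -1.0000 0.0000
    outer loop
      vertex 0.000 0.000 0.000
      vertex 10.761 0.000 19.371
      vertex 0.000 0.000 19.371
    endloop
  endfacet
  facet normal 0.0000 1.0000 0.0000
    outer loop
      vertex 10.761 15.688 19.371
      vertex 10.761 15.688 0.000
      vertex 0.000 15.688 0.000
    endloop
  endfacet
  facet normal 0.0000 1.0000 0.0000
    outer loop
      vertex 0.000 15.688 19.371
      vertex 10.761 15.688 19.371
      vertex 0.000 15.688 0.000
    endloop
  endfacet
  facet normal -1.0000 0.0000 0.0000
    outer loop
      vertex 0.000 15.688 19.371
      vertex 0.000 15.688 0.000
      vertex 0.000 0.000 0.000
    endloop
  endfacet
  facet normal -1.0000 0.0000 0.0000
    outer loop
      vertex 0.000 0.000 19.371
      vertex 0.000 15.688 19.371
      vertex 0.000 0.000 0.000
    endloop
  endfacet
  facet normal 1.0000 0.0000 0.0000
    outer loop
      vertex 10.761 0.000 0.000
      vertex 10.761 15.688 0.000
      vertex 10.761 15.688 19.371
    endloop
  endfacet
  facet normal 1.0000 0.0000 0.0000
    outer loop
      vertex 10.761 0.000 0.000
      vertex 10.761 15.688 19.371
      vertex 10.761 0.000 19.371
    endloop
  endfacet
endsolid part

The G0 Z moves step by Δz≈4.843 mm. Every layer's G1 loop is the same polygon, so the solid is a straight extrusion of it from z=0 to z≈19.4. Closing with flat bottom and top caps and triangulating gives 12 facets — a rectangular box, roughly 10.8 × 15.7 mm footprint and 19.4 mm tall.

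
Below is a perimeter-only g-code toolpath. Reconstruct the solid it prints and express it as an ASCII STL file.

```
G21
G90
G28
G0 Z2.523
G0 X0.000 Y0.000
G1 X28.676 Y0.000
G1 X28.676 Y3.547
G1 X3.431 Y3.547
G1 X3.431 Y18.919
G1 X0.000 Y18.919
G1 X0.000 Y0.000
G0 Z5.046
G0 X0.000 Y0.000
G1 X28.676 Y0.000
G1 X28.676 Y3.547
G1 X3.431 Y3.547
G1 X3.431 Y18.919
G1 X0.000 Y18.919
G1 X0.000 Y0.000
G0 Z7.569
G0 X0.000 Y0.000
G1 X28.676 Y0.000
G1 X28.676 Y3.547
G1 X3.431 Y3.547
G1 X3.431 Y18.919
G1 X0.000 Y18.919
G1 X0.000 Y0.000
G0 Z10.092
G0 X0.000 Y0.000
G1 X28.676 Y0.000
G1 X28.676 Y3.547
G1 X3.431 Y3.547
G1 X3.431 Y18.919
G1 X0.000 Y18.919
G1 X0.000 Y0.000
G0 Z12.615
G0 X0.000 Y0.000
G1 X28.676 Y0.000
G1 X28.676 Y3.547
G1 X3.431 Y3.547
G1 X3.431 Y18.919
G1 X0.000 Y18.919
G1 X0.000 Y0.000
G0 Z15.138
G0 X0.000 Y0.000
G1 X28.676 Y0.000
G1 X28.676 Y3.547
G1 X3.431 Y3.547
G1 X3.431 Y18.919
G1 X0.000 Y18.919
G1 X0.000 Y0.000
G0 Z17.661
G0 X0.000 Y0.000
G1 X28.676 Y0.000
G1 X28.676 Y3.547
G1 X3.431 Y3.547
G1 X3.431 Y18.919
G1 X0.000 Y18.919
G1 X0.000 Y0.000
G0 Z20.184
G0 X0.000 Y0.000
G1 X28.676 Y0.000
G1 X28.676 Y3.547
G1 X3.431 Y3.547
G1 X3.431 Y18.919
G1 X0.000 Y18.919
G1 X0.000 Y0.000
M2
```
solid part
  facet normal 0.0000 0.0000 -1.0000
    outer loop
      vertex 28.676 3.547 0.000
      vertex 28.676 0.000 0.000
      vertex 0.000 0.000 0.000
    endloop
  endfacet
  facet normal 0.0000 0.0000 -1.0000
    outer loop
      vertex 3.431 3.547 0.000
      vertex 28.676 3.547 0.000
      vertex 0.000 0.000 0.000
    endloop
  endfacet
  facet normal 0.0000 0.0000 -1.0000
    outer loop
      vertex 3.431 18.919 0.000
      vertex 3.431 3.547 0.000
      vertex 0.000 0.000 0.000
    endloop
  endfacet
  facet normal 0.0000 0.0000 -1.0000
    outer loop
      vertex 0.000 18.919 0.000
      vertex 3.431 18.919 0.000
      vertex 0.000 0.000 0.000
    endloop
  endfacet
  facet normal 0.0000 0.0000 1.0000
    outer loop
      vertex 0.000 0.000 20.184
      vertex 28.676 0.000 20.184
      vertex 28.676 3.547 20.184
    endloop
  endfacet
  facet normal 0.0000 0.0000 1.0000
    outer loop
      vertex 0.000 0.000 20.184
      vertex 28.676 3.547 20.184
      vertex 3.431 3.547 20.184
    endloop
  endfacet
  facet normal 0.0000 0.0000 1.0000
    outer loop
      vertex 0.000 0.000 20.184
      vertex 3.431 3.547 20.184
      vertex 3.431 18.919 20.184
    endloop
  endfacet
  facet normal 0.0000 0.0000 1.0000
    outer loop
      vertex 0.000 0.000 20.184
      vertex 3.431 18.919 20.184
      vertex 0.000 18.919 20.184
    endloop
  endfacet
  facet normal 0.0000 -1.0000 0.0000
    outer loop
      vertex 0.000 0.000 0.000
      vertex 28.676 0.000 0.000
      vertex 28.676 0.000 20.184
    endloop
  endfacet
  facet normal 0.0000 -1.0000 0.0000
    outer loop
      vertex 0.000 0.000 0.000
      vertex 28.676 0.000 20.184
      vertex 0.000 0.000 20.184
    endloop
  endfacet
  facet normal 1.0000 0.0000 0.0000
    outer loop
      vertex 28.676 0.000 0.000
      vertex 28.676 3.547 0.000
      vertex 28.676 3.547 20.184
    endloop
  endfacet
  facet normal 1.0000 0.0000 0.0000
    outer loop
      vertex 28.676 0.000 0.000
      vertex 28.676 3.547 20.184
      vertex 28.676 0.000 20.184
    endloop
  endfacet
  facet normal 0.0000 1.0000 0.0000
    outer loop
      vertex 28.676 3.547 0.000
      vertex 3.431 3.547 0.000
      vertex 3.431 3.547 20.184
    endloop
  endfacet
  facet normal 0.0000 1.0000 0.0000
    outer loop
      vertex 28.676 3.547 0.000
      vertex 3.431 3.547 20.184
      vertex 28.676 3.547 20.184
    endloop
  endfacet
  facet normal 1.0000 0.0000 0.0000
    outer loop
      vertex 3.431 3.547 0.000
      vertex 3.431 18.919 0.000
      vertex 3.431 18.919 20.184
    endloop
  endfacet
  facet normal 1.0000 0.0000 0.0000
    outer loop
      vertex 3.431 3.547 0.000
      vertex 3.431 18.919 20.184
      vertex 3.431 3.547 20.184
    endloop
  endfacet
  facet normal 0.0000 1.0000 0.0000
    outer loop
      vertex 3.431 18.919 0.000
      vertex 0.000 18.919 0.000
      vertex 0.000 18.919 20.184
    endloop
  endfacet
  facet normal 0.0000 1.0000 0.0000
    outer loop
      vertex 3.431 18.919 0.000
      vertex 0.000 18.919 20.184
      vertex 3.431 18.919 20.184
    endloop
  endfacet
  facet normal -1.0000 0.0000 0.0000
    outer loop
      vertex 0.000 18.919 0.000
      vertex 0.000 0.000 0.000
      vertex 0.000 0.000 20.184
    endloop
  endfacet
  facet normal -1.0000 0.0000 0.0000
    outer loop
      vertex 0.000 18.919 0.000
      vertex 0.000 0.000 20.184
      vertex 0.000 18.919 20.184
    endloop
  endfacet
endsolid part

The G0 Z moves step by Δz≈2.523 mm. Every layer's G1 loop is the same polygon, so the solid is a straight extrusion of it from z=0 to z≈20.2. Closing with flat bottom and top caps and triangulating gives 20 facets — an L-shaped prism: outer 28.7 × 18.9 mm, arm thicknesses ≈ 3.55 mm (horizontal) and 3.43 mm (vertical), extruded 20.2 mm in z.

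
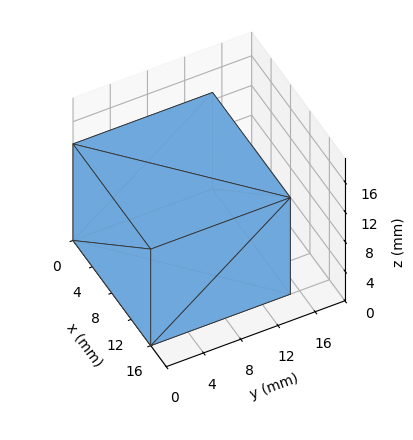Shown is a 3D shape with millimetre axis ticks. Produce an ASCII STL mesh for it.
Reading the render: the shape is a rectangular box, roughly 16 × 15 mm footprint and 13 mm tall (dimensions read to the nearest mm from the axis ticks). For the STL, each face is triangulated and given an outward normal.

solid part
  facet normal 0.0000 0.0000 -1.0000
    outer loop
      vertex 16.0 15.0 0.0
      vertex 16.0 0.0 0.0
      vertex 0.0 0.0 0.0
    endloop
  endfacet
  facet normal 0.0000 0.0000 -1.0000
    outer loop
      vertex 0.0 15.0 0.0
      vertex 16.0 15.0 0.0
      vertex 0.0 0.0 0.0
    endloop
  endfacet
  facet normal 0.0000 0.0000 1.0000
    outer loop
      vertex 0.0 0.0 13.0
      vertex 16.0 0.0 13.0
      vertex 16.0 15.0 13.0
    endloop
  endfacet
  facet normal 0.0000 0.0000 1.0000
    outer loop
      vertex 0.0 0.0 13.0
      vertex 16.0 15.0 13.0
      vertex 0.0 15.0 13.0
    endloop
  endfacet
  facet normal 0.0000 -1.0000 0.0000
    outer loop
      vertex 0.0 0.0 0.0
      vertex 16.0 0.0 0.0
      vertex 16.0 0.0 13.0
    endloop
  endfacet
  facet normal 0.0000 -1.0000 0.0000
    outer loop
      vertex 0.0 0.0 0.0
      vertex 16.0 0.0 13.0
      vertex 0.0 0.0 13.0
    endloop
  endfacet
  facet normal 0.0000 1.0000 0.0000
    outer loop
      vertex 16.0 15.0 13.0
      vertex 16.0 15.0 0.0
      vertex 0.0 15.0 0.0
    endloop
  endfacet
  facet normal 0.0000 1.0000 0.0000
    outer loop
      vertex 0.0 15.0 13.0
      vertex 16.0 15.0 13.0
      vertex 0.0 15.0 0.0
    endloop
  endfacet
  facet normal -1.0000 0.0000 0.0000
    outer loop
      vertex 0.0 15.0 13.0
      vertex 0.0 15.0 0.0
      vertex 0.0 0.0 0.0
    endloop
  endfacet
  facet normal -1.0000 0.0000 0.0000
    outer loop
      vertex 0.0 0.0 13.0
      vertex 0.0 15.0 13.0
      vertex 0.0 0.0 0.0
    endloop
  endfacet
  facet normal 1.0000 0.0000 0.0000
    outer loop
      vertex 16.0 0.0 0.0
      vertex 16.0 15.0 0.0
      vertex 16.0 15.0 13.0
    endloop
  endfacet
  facet normal 1.0000 0.0000 0.0000
    outer loop
      vertex 16.0 0.0 0.0
      vertex 16.0 15.0 13.0
      vertex 16.0 0.0 13.0
    endloop
  endfacet
endsolid part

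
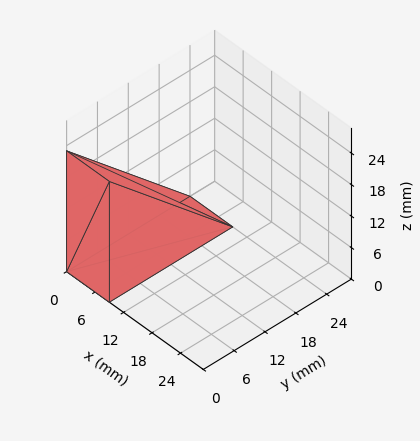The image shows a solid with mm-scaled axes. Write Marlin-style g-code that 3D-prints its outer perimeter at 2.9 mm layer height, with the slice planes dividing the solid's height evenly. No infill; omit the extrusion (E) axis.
Reading the render: the shape is a wedge (ramp): 9 × 24 mm base, rising to 23 mm along the y=0 edge and sloping linearly to z=0 at y=24 (dimensions read to the nearest mm from the axis ticks). For the g-code, the solid's height is divided into equal slices at the stated Δz and each level perimeter traced with G1 moves after a G0 lift.

; perimeter-only toolpath
G21 ; units = mm
G90 ; absolute positioning
G28 ; home
; layer 1
G0 Z2.9
G0 X0.0 Y0.0
G1 X9.0 Y0.0
G1 X9.0 Y21.0
G1 X0.0 Y21.0
G1 X0.0 Y0.0
; layer 2
G0 Z5.8
G0 X0.0 Y0.0
G1 X9.0 Y0.0
G1 X9.0 Y18.0
G1 X0.0 Y18.0
G1 X0.0 Y0.0
; layer 3
G0 Z8.6
G0 X0.0 Y0.0
G1 X9.0 Y0.0
G1 X9.0 Y15.0
G1 X0.0 Y15.0
G1 X0.0 Y0.0
; layer 4
G0 Z11.5
G0 X0.0 Y0.0
G1 X9.0 Y0.0
G1 X9.0 Y12.0
G1 X0.0 Y12.0
G1 X0.0 Y0.0
; layer 5
G0 Z14.4
G0 X0.0 Y0.0
G1 X9.0 Y0.0
G1 X9.0 Y9.0
G1 X0.0 Y9.0
G1 X0.0 Y0.0
; layer 6
G0 Z17.2
G0 X0.0 Y0.0
G1 X9.0 Y0.0
G1 X9.0 Y6.0
G1 X0.0 Y6.0
G1 X0.0 Y0.0
; layer 7
G0 Z20.1
G0 X0.0 Y0.0
G1 X9.0 Y0.0
G1 X9.0 Y3.0
G1 X0.0 Y3.0
G1 X0.0 Y0.0
M2 ; end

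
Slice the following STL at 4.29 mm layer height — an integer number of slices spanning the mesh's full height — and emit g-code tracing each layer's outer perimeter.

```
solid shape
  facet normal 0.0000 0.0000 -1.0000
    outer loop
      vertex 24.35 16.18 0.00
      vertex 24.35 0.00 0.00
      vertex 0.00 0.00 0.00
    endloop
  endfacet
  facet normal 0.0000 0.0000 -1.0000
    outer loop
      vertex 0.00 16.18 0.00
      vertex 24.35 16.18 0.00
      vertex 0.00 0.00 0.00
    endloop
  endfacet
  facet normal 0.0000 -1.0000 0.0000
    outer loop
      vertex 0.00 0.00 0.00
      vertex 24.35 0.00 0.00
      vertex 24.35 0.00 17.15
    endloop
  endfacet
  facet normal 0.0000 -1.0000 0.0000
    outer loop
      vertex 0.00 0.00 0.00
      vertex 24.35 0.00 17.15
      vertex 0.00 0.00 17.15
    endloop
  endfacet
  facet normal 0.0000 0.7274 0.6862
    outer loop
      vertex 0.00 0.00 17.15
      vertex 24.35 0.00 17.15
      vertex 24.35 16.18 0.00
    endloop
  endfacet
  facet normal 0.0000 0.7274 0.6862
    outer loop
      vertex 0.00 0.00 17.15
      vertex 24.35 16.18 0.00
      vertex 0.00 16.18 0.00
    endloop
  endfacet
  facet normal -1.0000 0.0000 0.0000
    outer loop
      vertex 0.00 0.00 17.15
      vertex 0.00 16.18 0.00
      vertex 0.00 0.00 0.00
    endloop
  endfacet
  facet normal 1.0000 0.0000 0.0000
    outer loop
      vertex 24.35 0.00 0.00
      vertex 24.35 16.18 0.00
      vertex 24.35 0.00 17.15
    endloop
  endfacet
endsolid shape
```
; perimeter-only toolpath
G21 ; units = mm
G90 ; absolute positioning
G28 ; home
; layer 1
G0 Z4.29
G0 X0.00 Y0.00
G1 X24.35 Y0.00
G1 X24.35 Y12.13
G1 X0.00 Y12.13
G1 X0.00 Y0.00
; layer 2
G0 Z8.57
G0 X0.00 Y0.00
G1 X24.35 Y0.00
G1 X24.35 Y8.09
G1 X0.00 Y8.09
G1 X0.00 Y0.00
; layer 3
G0 Z12.86
G0 X0.00 Y0.00
G1 X24.35 Y0.00
G1 X24.35 Y4.04
G1 X0.00 Y4.04
G1 X0.00 Y0.00
M2 ; end

The solid is a wedge (ramp): 24.4 × 16.2 mm base, rising to 17.1 mm along the y=0 edge and sloping linearly to z=0 at y=16.2. Slicing at Δz = 4.29 mm — 4 equal slices spanning the solid's height, so layer i sits at z = i·h/4 — gives 3 non-empty perimeters. Each is a 4-segment closed polygon; G0 lifts to the layer z and rapids to the start vertex, then G1 traces the edges. The cross-section shrinks linearly with z (the slice at the apex is degenerate and omitted).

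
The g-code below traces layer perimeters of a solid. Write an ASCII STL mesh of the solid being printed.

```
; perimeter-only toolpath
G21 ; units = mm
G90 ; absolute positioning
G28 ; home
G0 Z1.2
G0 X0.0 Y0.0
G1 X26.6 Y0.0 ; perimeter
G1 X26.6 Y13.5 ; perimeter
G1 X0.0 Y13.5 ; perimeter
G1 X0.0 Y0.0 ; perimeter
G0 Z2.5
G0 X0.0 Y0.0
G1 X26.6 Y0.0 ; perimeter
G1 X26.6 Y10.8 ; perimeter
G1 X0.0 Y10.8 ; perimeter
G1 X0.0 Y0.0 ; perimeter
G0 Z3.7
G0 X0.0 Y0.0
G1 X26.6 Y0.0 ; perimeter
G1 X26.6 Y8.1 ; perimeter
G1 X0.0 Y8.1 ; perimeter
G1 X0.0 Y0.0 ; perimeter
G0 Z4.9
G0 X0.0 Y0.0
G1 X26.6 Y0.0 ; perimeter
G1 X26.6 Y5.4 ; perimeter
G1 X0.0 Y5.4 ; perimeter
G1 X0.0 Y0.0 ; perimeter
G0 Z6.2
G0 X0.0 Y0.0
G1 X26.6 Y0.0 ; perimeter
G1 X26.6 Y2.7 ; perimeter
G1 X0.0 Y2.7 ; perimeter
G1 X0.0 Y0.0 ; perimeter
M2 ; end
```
solid part
  facet normal 0.0000 0.0000 -1.0000
    outer loop
      vertex 26.6 16.2 0.0
      vertex 26.6 0.0 0.0
      vertex 0.0 0.0 0.0
    endloop
  endfacet
  facet normal 0.0000 0.0000 -1.0000
    outer loop
      vertex 0.0 16.2 0.0
      vertex 26.6 16.2 0.0
      vertex 0.0 0.0 0.0
    endloop
  endfacet
  facet normal 0.0000 -1.0000 0.0000
    outer loop
      vertex 0.0 0.0 0.0
      vertex 26.6 0.0 0.0
      vertex 26.6 0.0 7.4
    endloop
  endfacet
  facet normal 0.0000 -1.0000 0.0000
    outer loop
      vertex 0.0 0.0 0.0
      vertex 26.6 0.0 7.4
      vertex 0.0 0.0 7.4
    endloop
  endfacet
  facet normal 0.0000 0.4155 0.9096
    outer loop
      vertex 0.0 0.0 7.4
      vertex 26.6 0.0 7.4
      vertex 26.6 16.2 0.0
    endloop
  endfacet
  facet normal 0.0000 0.4155 0.9096
    outer loop
      vertex 0.0 0.0 7.4
      vertex 26.6 16.2 0.0
      vertex 0.0 16.2 0.0
    endloop
  endfacet
  facet normal -1.0000 0.0000 0.0000
    outer loop
      vertex 0.0 0.0 7.4
      vertex 0.0 16.2 0.0
      vertex 0.0 0.0 0.0
    endloop
  endfacet
  facet normal 1.0000 0.0000 0.0000
    outer loop
      vertex 26.6 0.0 0.0
      vertex 26.6 16.2 0.0
      vertex 26.6 0.0 7.4
    endloop
  endfacet
endsolid part

The G0 Z moves step by Δz≈1.2 mm. The G1 loops shrink linearly with z, so the solid tapers from its base footprint up to z≈7.4. Closing with a flat bottom cap and the tapered top and triangulating gives 8 facets — a wedge (ramp): 26.6 × 16.2 mm base, rising to 7.4 mm along the y=0 edge and sloping linearly to z=0 at y=16.2.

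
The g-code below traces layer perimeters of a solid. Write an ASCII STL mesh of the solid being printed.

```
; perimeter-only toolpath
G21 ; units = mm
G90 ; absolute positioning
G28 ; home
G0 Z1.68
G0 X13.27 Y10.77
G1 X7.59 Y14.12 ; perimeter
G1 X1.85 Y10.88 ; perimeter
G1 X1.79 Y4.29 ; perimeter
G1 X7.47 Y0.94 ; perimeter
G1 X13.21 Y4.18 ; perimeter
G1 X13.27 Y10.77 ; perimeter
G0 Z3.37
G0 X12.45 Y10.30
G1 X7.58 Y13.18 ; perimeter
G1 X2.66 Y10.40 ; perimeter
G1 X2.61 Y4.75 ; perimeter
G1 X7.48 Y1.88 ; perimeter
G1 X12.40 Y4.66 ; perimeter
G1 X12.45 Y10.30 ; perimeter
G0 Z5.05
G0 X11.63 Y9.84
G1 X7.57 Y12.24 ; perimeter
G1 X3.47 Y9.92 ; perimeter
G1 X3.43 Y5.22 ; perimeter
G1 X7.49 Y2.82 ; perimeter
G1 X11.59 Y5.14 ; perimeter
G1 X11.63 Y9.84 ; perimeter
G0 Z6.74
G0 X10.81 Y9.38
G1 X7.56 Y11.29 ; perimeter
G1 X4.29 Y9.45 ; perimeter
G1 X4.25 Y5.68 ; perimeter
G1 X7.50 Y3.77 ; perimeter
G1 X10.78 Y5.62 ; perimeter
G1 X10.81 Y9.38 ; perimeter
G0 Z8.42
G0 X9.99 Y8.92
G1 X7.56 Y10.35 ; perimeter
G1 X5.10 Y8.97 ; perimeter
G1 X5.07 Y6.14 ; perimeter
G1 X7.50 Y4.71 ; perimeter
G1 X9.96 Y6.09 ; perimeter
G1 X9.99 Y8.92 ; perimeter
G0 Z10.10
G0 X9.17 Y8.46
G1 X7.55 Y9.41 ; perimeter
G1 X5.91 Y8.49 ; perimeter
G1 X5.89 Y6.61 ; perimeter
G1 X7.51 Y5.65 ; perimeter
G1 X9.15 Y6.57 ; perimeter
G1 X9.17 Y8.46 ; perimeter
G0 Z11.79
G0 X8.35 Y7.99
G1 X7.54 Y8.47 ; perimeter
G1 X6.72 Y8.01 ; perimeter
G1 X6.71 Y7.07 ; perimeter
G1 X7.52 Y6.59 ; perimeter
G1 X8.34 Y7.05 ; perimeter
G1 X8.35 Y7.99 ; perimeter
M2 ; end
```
solid part
  facet normal 0.0000 0.0000 -1.0000
    outer loop
      vertex 1.04 11.36 0.00
      vertex 7.60 15.06 0.00
      vertex 14.09 11.23 0.00
    endloop
  endfacet
  facet normal 0.0000 0.0000 -1.0000
    outer loop
      vertex 0.97 3.83 0.00
      vertex 1.04 11.36 0.00
      vertex 14.09 11.23 0.00
    endloop
  endfacet
  facet normal 0.0000 0.0000 -1.0000
    outer loop
      vertex 7.46 0.00 0.00
      vertex 0.97 3.83 0.00
      vertex 14.09 11.23 0.00
    endloop
  endfacet
  facet normal 0.0000 0.0000 -1.0000
    outer loop
      vertex 14.02 3.70 0.00
      vertex 7.46 0.00 0.00
      vertex 14.09 11.23 0.00
    endloop
  endfacet
  facet normal 0.4575 0.7752 0.4357
    outer loop
      vertex 14.09 11.23 0.00
      vertex 7.60 15.06 0.00
      vertex 7.53 7.53 13.47
    endloop
  endfacet
  facet normal -0.4421 0.7839 0.4359
    outer loop
      vertex 7.60 15.06 0.00
      vertex 1.04 11.36 0.00
      vertex 7.53 7.53 13.47
    endloop
  endfacet
  facet normal -0.8999 0.0084 0.4360
    outer loop
      vertex 1.04 11.36 0.00
      vertex 0.97 3.83 0.00
      vertex 7.53 7.53 13.47
    endloop
  endfacet
  facet normal -0.4575 -0.7752 0.4357
    outer loop
      vertex 0.97 3.83 0.00
      vertex 7.46 0.00 0.00
      vertex 7.53 7.53 13.47
    endloop
  endfacet
  facet normal 0.4421 -0.7839 0.4359
    outer loop
      vertex 7.46 0.00 0.00
      vertex 14.02 3.70 0.00
      vertex 7.53 7.53 13.47
    endloop
  endfacet
  facet normal 0.8999 -0.0084 0.4360
    outer loop
      vertex 14.02 3.70 0.00
      vertex 14.09 11.23 0.00
      vertex 7.53 7.53 13.47
    endloop
  endfacet
endsolid part

The G0 Z moves step by Δz≈1.68 mm. The G1 loops shrink linearly with z, so the solid tapers from its base footprint up to z≈13.5. Closing with a flat bottom cap and the tapered top and triangulating gives 10 facets — a regular 6-sided pyramid, base circumscribed radius ≈ 7.53 mm, apex at z ≈ 13.5 mm.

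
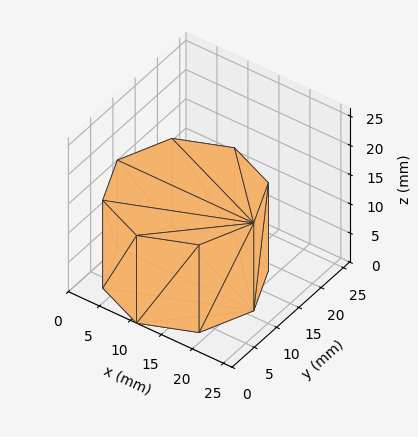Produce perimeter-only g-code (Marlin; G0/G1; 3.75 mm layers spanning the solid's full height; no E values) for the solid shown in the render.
Reading the render: the shape is a regular 8-sided prism (a cylinder approximated with 8 flat sides), circumscribed radius ≈ 11 mm, height ≈ 15 mm (dimensions read to the nearest mm from the axis ticks). For the g-code, the solid's height is divided into equal slices at the stated Δz and each level perimeter traced with G1 moves after a G0 lift.

; perimeter-only toolpath
G21 ; units = mm
G90 ; absolute positioning
G28 ; home
; layer 1
G0 Z3.75
G0 X22.00 Y11.00
G1 X18.78 Y18.78
G1 X11.00 Y22.00
G1 X3.22 Y18.78
G1 X0.00 Y11.00
G1 X3.22 Y3.22
G1 X11.00 Y0.00
G1 X18.78 Y3.22
G1 X22.00 Y11.00
; layer 2
G0 Z7.50
G0 X22.00 Y11.00
G1 X18.78 Y18.78
G1 X11.00 Y22.00
G1 X3.22 Y18.78
G1 X0.00 Y11.00
G1 X3.22 Y3.22
G1 X11.00 Y0.00
G1 X18.78 Y3.22
G1 X22.00 Y11.00
; layer 3
G0 Z11.25
G0 X22.00 Y11.00
G1 X18.78 Y18.78
G1 X11.00 Y22.00
G1 X3.22 Y18.78
G1 X0.00 Y11.00
G1 X3.22 Y3.22
G1 X11.00 Y0.00
G1 X18.78 Y3.22
G1 X22.00 Y11.00
; layer 4
G0 Z15.00
G0 X22.00 Y11.00
G1 X18.78 Y18.78
G1 X11.00 Y22.00
G1 X3.22 Y18.78
G1 X0.00 Y11.00
G1 X3.22 Y3.22
G1 X11.00 Y0.00
G1 X18.78 Y3.22
G1 X22.00 Y11.00
M2 ; end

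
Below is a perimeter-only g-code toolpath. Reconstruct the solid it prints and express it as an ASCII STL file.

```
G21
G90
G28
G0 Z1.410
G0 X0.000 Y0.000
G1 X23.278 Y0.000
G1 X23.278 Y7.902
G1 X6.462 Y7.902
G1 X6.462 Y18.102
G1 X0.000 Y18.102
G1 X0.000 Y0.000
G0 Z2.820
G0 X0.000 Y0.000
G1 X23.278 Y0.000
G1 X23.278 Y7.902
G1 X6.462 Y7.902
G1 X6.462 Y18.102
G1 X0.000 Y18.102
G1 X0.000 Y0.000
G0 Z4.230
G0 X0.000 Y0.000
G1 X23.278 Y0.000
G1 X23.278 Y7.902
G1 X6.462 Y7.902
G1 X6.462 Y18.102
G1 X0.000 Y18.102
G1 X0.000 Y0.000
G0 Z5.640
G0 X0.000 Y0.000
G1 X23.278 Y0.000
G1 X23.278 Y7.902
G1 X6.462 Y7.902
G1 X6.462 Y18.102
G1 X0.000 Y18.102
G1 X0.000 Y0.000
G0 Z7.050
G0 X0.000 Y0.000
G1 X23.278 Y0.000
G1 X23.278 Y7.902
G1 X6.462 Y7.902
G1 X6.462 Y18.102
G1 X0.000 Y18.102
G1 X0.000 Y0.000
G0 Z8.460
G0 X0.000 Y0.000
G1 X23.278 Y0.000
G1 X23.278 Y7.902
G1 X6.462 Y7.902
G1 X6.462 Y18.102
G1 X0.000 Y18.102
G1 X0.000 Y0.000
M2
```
solid part
  facet normal 0.0000 0.0000 -1.0000
    outer loop
      vertex 23.278 7.902 0.000
      vertex 23.278 0.000 0.000
      vertex 0.000 0.000 0.000
    endloop
  endfacet
  facet normal 0.0000 0.0000 -1.0000
    outer loop
      vertex 6.462 7.902 0.000
      vertex 23.278 7.902 0.000
      vertex 0.000 0.000 0.000
    endloop
  endfacet
  facet normal 0.0000 0.0000 -1.0000
    outer loop
      vertex 6.462 18.102 0.000
      vertex 6.462 7.902 0.000
      vertex 0.000 0.000 0.000
    endloop
  endfacet
  facet normal 0.0000 0.0000 -1.0000
    outer loop
      vertex 0.000 18.102 0.000
      vertex 6.462 18.102 0.000
      vertex 0.000 0.000 0.000
    endloop
  endfacet
  facet normal 0.0000 0.0000 1.0000
    outer loop
      vertex 0.000 0.000 8.460
      vertex 23.278 0.000 8.460
      vertex 23.278 7.902 8.460
    endloop
  endfacet
  facet normal 0.0000 0.0000 1.0000
    outer loop
      vertex 0.000 0.000 8.460
      vertex 23.278 7.902 8.460
      vertex 6.462 7.902 8.460
    endloop
  endfacet
  facet normal 0.0000 0.0000 1.0000
    outer loop
      vertex 0.000 0.000 8.460
      vertex 6.462 7.902 8.460
      vertex 6.462 18.102 8.460
    endloop
  endfacet
  facet normal 0.0000 0.0000 1.0000
    outer loop
      vertex 0.000 0.000 8.460
      vertex 6.462 18.102 8.460
      vertex 0.000 18.102 8.460
    endloop
  endfacet
  facet normal 0.0000 -1.0000 0.0000
    outer loop
      vertex 0.000 0.000 0.000
      vertex 23.278 0.000 0.000
      vertex 23.278 0.000 8.460
    endloop
  endfacet
  facet normal 0.0000 -1.0000 0.0000
    outer loop
      vertex 0.000 0.000 0.000
      vertex 23.278 0.000 8.460
      vertex 0.000 0.000 8.460
    endloop
  endfacet
  facet normal 1.0000 0.0000 0.0000
    outer loop
      vertex 23.278 0.000 0.000
      vertex 23.278 7.902 0.000
      vertex 23.278 7.902 8.460
    endloop
  endfacet
  facet normal 1.0000 0.0000 0.0000
    outer loop
      vertex 23.278 0.000 0.000
      vertex 23.278 7.902 8.460
      vertex 23.278 0.000 8.460
    endloop
  endfacet
  facet normal 0.0000 1.0000 0.0000
    outer loop
      vertex 23.278 7.902 0.000
      vertex 6.462 7.902 0.000
      vertex 6.462 7.902 8.460
    endloop
  endfacet
  facet normal 0.0000 1.0000 0.0000
    outer loop
      vertex 23.278 7.902 0.000
      vertex 6.462 7.902 8.460
      vertex 23.278 7.902 8.460
    endloop
  endfacet
  facet normal 1.0000 0.0000 0.0000
    outer loop
      vertex 6.462 7.902 0.000
      vertex 6.462 18.102 0.000
      vertex 6.462 18.102 8.460
    endloop
  endfacet
  facet normal 1.0000 0.0000 0.0000
    outer loop
      vertex 6.462 7.902 0.000
      vertex 6.462 18.102 8.460
      vertex 6.462 7.902 8.460
    endloop
  endfacet
  facet normal 0.0000 1.0000 0.0000
    outer loop
      vertex 6.462 18.102 0.000
      vertex 0.000 18.102 0.000
      vertex 0.000 18.102 8.460
    endloop
  endfacet
  facet normal 0.0000 1.0000 0.0000
    outer loop
      vertex 6.462 18.102 0.000
      vertex 0.000 18.102 8.460
      vertex 6.462 18.102 8.460
    endloop
  endfacet
  facet normal -1.0000 0.0000 0.0000
    outer loop
      vertex 0.000 18.102 0.000
      vertex 0.000 0.000 0.000
      vertex 0.000 0.000 8.460
    endloop
  endfacet
  facet normal -1.0000 0.0000 0.0000
    outer loop
      vertex 0.000 18.102 0.000
      vertex 0.000 0.000 8.460
      vertex 0.000 18.102 8.460
    endloop
  endfacet
endsolid part

The G0 Z moves step by Δz≈1.410 mm. Every layer's G1 loop is the same polygon, so the solid is a straight extrusion of it from z=0 to z≈8.46. Closing with flat bottom and top caps and triangulating gives 20 facets — an L-shaped prism: outer 23.3 × 18.1 mm, arm thicknesses ≈ 7.9 mm (horizontal) and 6.46 mm (vertical), extruded 8.46 mm in z.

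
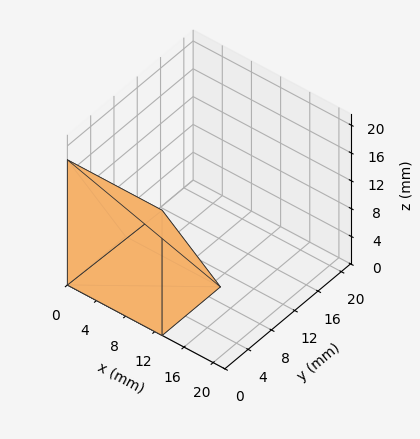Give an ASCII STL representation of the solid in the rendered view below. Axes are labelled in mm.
Reading the render: the shape is a wedge (ramp): 13 × 10 mm base, rising to 18 mm along the y=0 edge and sloping linearly to z=0 at y=10 (dimensions read to the nearest mm from the axis ticks). For the STL, each face is triangulated and given an outward normal.

solid part
  facet normal 0.0000 0.0000 -1.0000
    outer loop
      vertex 13.00 10.00 0.00
      vertex 13.00 0.00 0.00
      vertex 0.00 0.00 0.00
    endloop
  endfacet
  facet normal 0.0000 0.0000 -1.0000
    outer loop
      vertex 0.00 10.00 0.00
      vertex 13.00 10.00 0.00
      vertex 0.00 0.00 0.00
    endloop
  endfacet
  facet normal 0.0000 -1.0000 0.0000
    outer loop
      vertex 0.00 0.00 0.00
      vertex 13.00 0.00 0.00
      vertex 13.00 0.00 18.00
    endloop
  endfacet
  facet normal 0.0000 -1.0000 0.0000
    outer loop
      vertex 0.00 0.00 0.00
      vertex 13.00 0.00 18.00
      vertex 0.00 0.00 18.00
    endloop
  endfacet
  facet normal 0.0000 0.8742 0.4856
    outer loop
      vertex 0.00 0.00 18.00
      vertex 13.00 0.00 18.00
      vertex 13.00 10.00 0.00
    endloop
  endfacet
  facet normal 0.0000 0.8742 0.4856
    outer loop
      vertex 0.00 0.00 18.00
      vertex 13.00 10.00 0.00
      vertex 0.00 10.00 0.00
    endloop
  endfacet
  facet normal -1.0000 0.0000 0.0000
    outer loop
      vertex 0.00 0.00 18.00
      vertex 0.00 10.00 0.00
      vertex 0.00 0.00 0.00
    endloop
  endfacet
  facet normal 1.0000 0.0000 0.0000
    outer loop
      vertex 13.00 0.00 0.00
      vertex 13.00 10.00 0.00
      vertex 13.00 0.00 18.00
    endloop
  endfacet
endsolid part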